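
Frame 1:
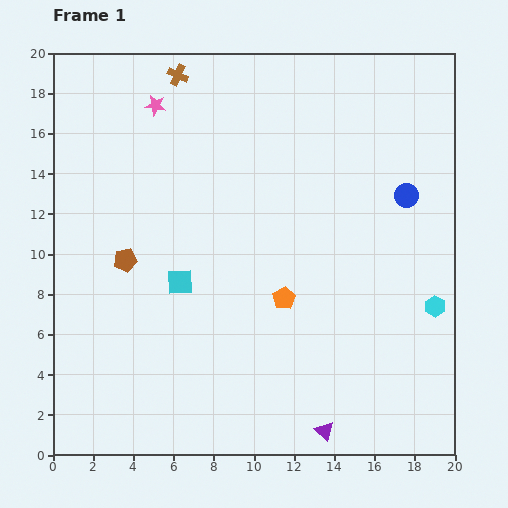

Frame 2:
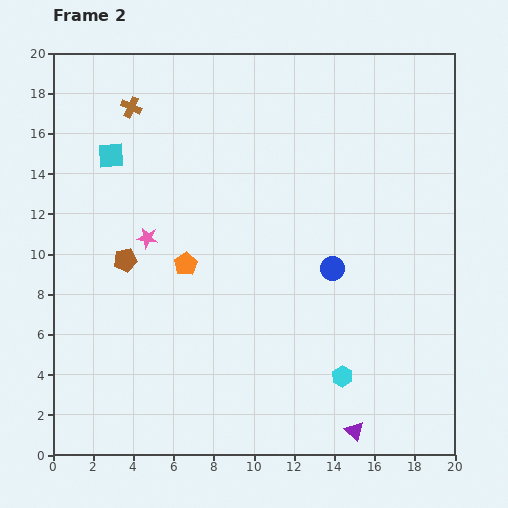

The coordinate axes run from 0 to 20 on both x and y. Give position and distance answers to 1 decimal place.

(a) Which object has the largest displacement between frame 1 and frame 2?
the cyan square

(moved 7.2; next 6.6)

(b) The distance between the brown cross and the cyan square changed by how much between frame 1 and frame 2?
-7.7

Distance in frame 1: 10.3. Distance in frame 2: 2.6.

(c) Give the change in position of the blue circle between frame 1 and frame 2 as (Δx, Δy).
(-3.7, -3.6)

The blue circle was at (17.6, 12.9) in frame 1 and (13.9, 9.3) in frame 2.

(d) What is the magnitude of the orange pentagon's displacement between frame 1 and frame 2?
5.2

The orange pentagon moved from (11.5, 7.8) to (6.6, 9.5), a distance of √(4.9² + 1.7²) ≈ 5.2.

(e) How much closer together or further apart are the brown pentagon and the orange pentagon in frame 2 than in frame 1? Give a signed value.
-5.1

Distance in frame 1: 8.1. Distance in frame 2: 3.0.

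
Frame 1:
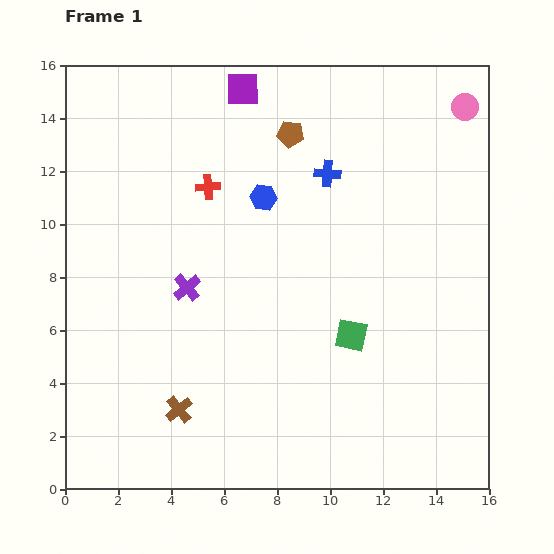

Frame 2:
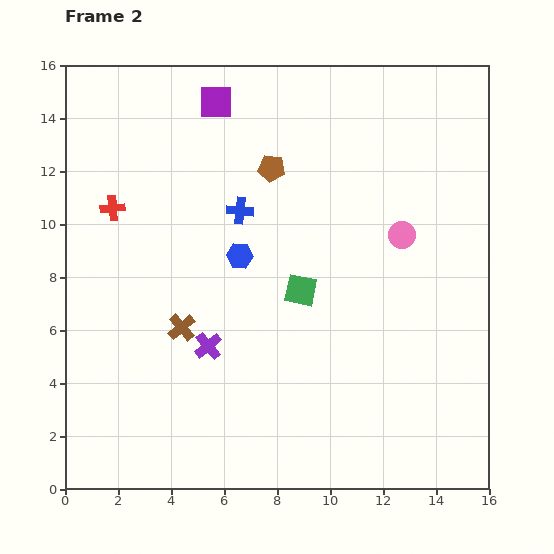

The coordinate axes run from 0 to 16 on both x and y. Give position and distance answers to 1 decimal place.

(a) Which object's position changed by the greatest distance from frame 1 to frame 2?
the pink circle

(moved 5.4; next 3.7)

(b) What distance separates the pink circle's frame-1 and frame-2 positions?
5.4

The pink circle moved from (15.1, 14.4) to (12.7, 9.6), a distance of √(2.4² + 4.8²) ≈ 5.4.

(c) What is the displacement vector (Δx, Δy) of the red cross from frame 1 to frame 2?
(-3.6, -0.8)

The red cross was at (5.4, 11.4) in frame 1 and (1.8, 10.6) in frame 2.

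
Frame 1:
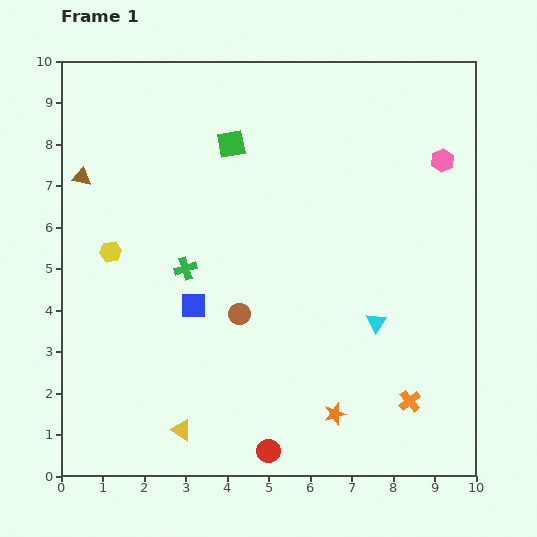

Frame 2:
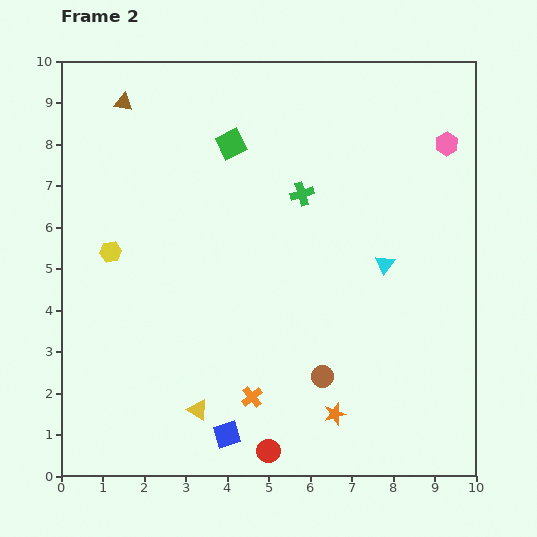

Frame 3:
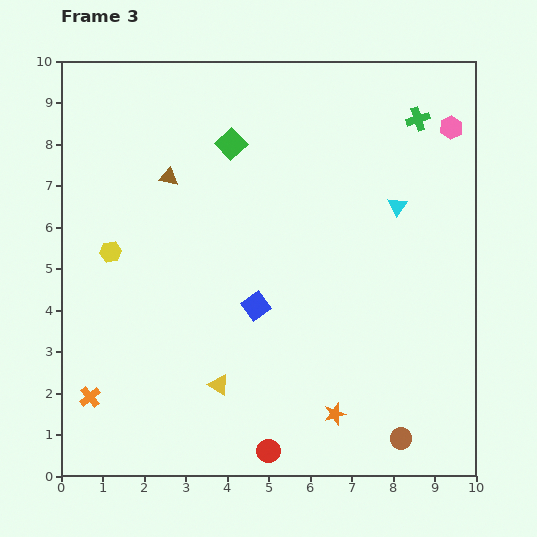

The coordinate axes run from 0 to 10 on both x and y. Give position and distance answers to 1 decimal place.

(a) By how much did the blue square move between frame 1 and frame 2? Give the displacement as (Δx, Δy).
(0.8, -3.1)

The blue square was at (3.2, 4.1) in frame 1 and (4.0, 1.0) in frame 2.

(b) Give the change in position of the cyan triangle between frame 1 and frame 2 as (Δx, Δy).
(0.2, 1.4)

The cyan triangle was at (7.6, 3.7) in frame 1 and (7.8, 5.1) in frame 2.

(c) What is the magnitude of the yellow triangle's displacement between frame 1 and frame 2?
0.6

The yellow triangle moved from (2.9, 1.1) to (3.3, 1.6), a distance of √(0.4² + 0.5²) ≈ 0.6.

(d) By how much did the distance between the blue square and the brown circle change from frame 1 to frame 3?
+3.6

Distance in frame 1: 1.1. Distance in frame 3: 4.7.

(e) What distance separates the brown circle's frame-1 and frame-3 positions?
4.9

The brown circle moved from (4.3, 3.9) to (8.2, 0.9), a distance of √(3.9² + 3.0²) ≈ 4.9.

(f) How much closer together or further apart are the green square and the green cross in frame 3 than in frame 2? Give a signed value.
+2.4

Distance in frame 2: 2.1. Distance in frame 3: 4.5.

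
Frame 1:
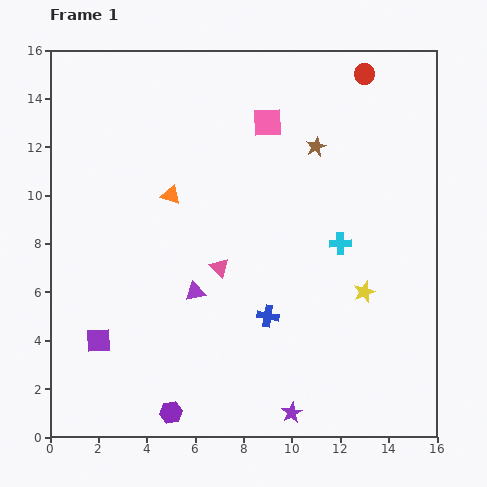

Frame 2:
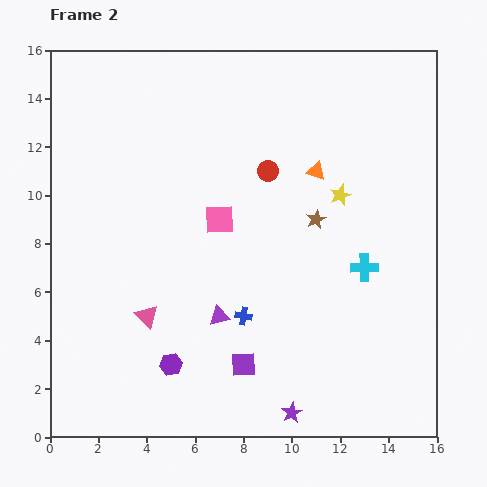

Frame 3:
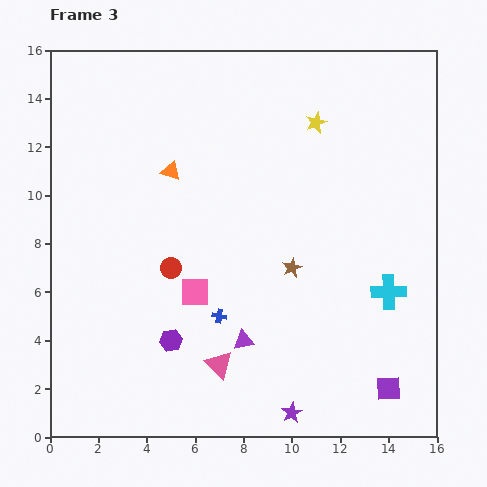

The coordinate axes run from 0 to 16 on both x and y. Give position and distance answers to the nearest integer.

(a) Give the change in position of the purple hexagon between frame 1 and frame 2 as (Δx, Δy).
(0, 2)

The purple hexagon was at (5, 1) in frame 1 and (5, 3) in frame 2.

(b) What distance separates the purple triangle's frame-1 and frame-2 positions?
1

The purple triangle moved from (6, 6) to (7, 5), a distance of √(1² + 1²) ≈ 1.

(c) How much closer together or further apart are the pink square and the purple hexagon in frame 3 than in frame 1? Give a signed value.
-11

Distance in frame 1: 13. Distance in frame 3: 2.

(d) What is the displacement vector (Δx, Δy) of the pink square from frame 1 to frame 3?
(-3, -7)

The pink square was at (9, 13) in frame 1 and (6, 6) in frame 3.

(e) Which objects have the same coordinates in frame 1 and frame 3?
the purple star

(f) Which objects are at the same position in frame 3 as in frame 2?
the purple star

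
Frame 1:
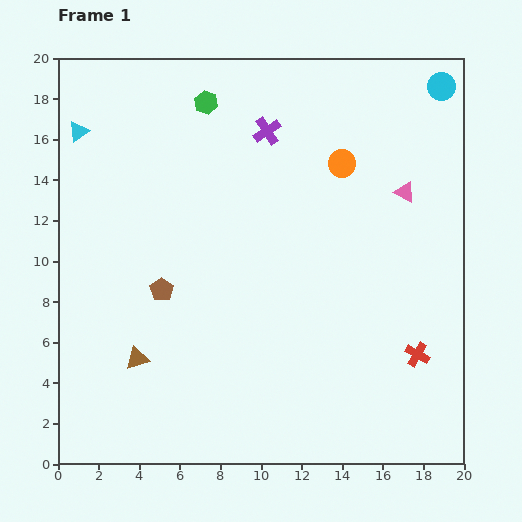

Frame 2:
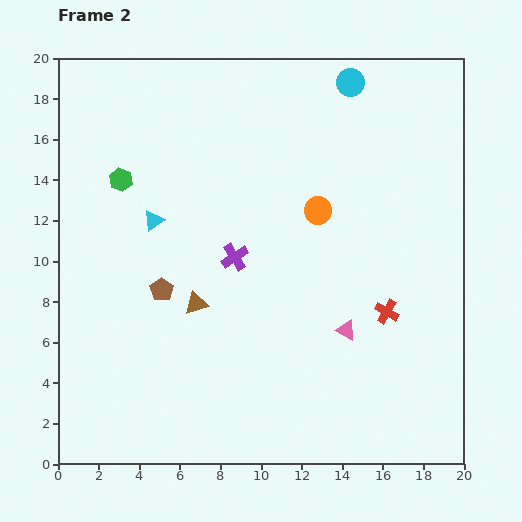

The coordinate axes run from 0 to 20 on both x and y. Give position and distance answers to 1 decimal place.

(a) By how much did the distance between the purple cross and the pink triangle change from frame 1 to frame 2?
-0.8

Distance in frame 1: 7.4. Distance in frame 2: 6.6.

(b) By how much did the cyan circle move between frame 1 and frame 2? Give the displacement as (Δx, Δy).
(-4.5, 0.2)

The cyan circle was at (18.9, 18.6) in frame 1 and (14.4, 18.8) in frame 2.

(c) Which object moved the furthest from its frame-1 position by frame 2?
the pink triangle

(moved 7.4; next 6.4)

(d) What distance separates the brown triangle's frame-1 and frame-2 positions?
4.0

The brown triangle moved from (3.9, 5.2) to (6.8, 7.9), a distance of √(2.9² + 2.7²) ≈ 4.0.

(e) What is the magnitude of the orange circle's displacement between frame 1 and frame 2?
2.6

The orange circle moved from (14.0, 14.8) to (12.8, 12.5), a distance of √(1.2² + 2.3²) ≈ 2.6.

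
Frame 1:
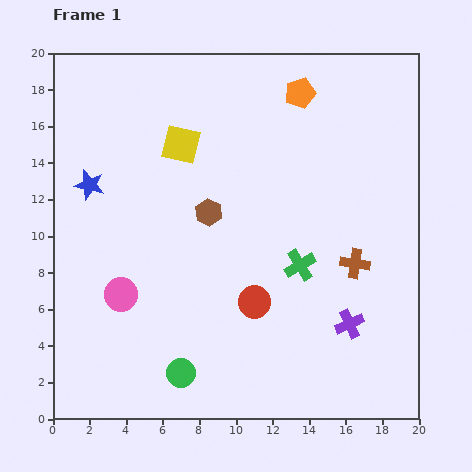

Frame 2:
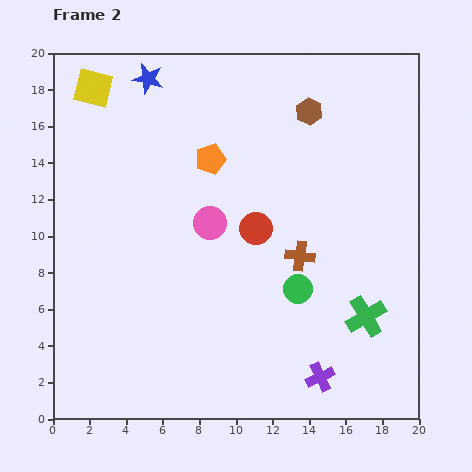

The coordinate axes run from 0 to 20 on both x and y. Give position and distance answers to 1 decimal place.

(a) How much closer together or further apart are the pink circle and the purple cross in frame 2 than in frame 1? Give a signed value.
-2.3

Distance in frame 1: 12.6. Distance in frame 2: 10.3.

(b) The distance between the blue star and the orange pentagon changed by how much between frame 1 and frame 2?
-6.9

Distance in frame 1: 12.5. Distance in frame 2: 5.6.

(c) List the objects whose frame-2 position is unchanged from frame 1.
none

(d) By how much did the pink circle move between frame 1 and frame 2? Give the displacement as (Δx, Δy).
(4.9, 3.9)

The pink circle was at (3.7, 6.8) in frame 1 and (8.6, 10.7) in frame 2.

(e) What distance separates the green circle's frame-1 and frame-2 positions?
7.9

The green circle moved from (7.0, 2.5) to (13.4, 7.1), a distance of √(6.4² + 4.6²) ≈ 7.9.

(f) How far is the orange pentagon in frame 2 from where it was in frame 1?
6.1

The orange pentagon moved from (13.5, 17.8) to (8.6, 14.2), a distance of √(4.9² + 3.6²) ≈ 6.1.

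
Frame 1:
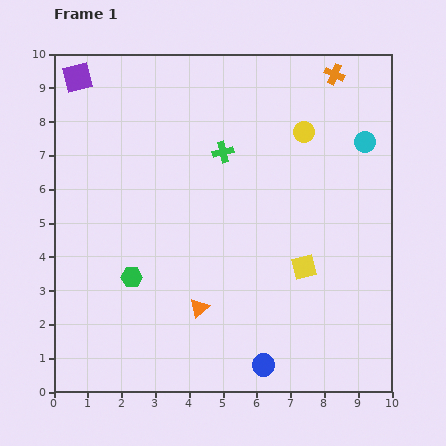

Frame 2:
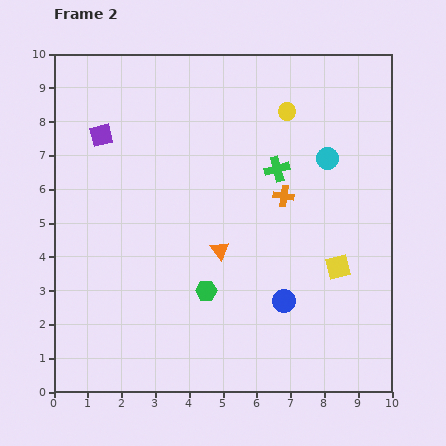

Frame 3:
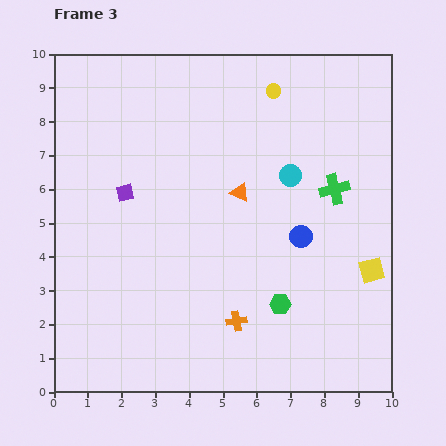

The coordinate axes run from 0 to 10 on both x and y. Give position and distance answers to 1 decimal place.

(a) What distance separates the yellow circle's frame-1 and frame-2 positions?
0.8

The yellow circle moved from (7.4, 7.7) to (6.9, 8.3), a distance of √(0.5² + 0.6²) ≈ 0.8.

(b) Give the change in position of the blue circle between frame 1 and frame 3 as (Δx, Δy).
(1.1, 3.8)

The blue circle was at (6.2, 0.8) in frame 1 and (7.3, 4.6) in frame 3.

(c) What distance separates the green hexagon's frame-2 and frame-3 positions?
2.2

The green hexagon moved from (4.5, 3.0) to (6.7, 2.6), a distance of √(2.2² + 0.4²) ≈ 2.2.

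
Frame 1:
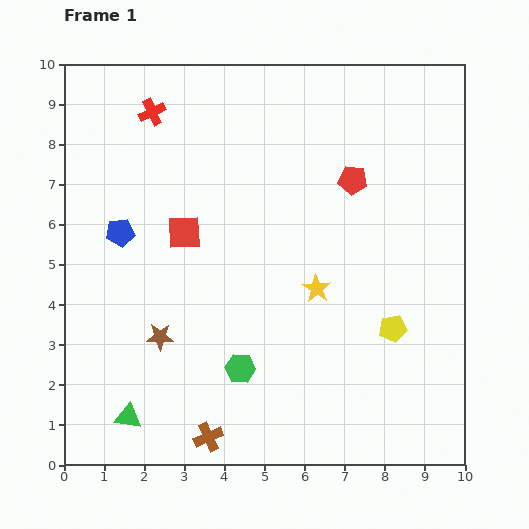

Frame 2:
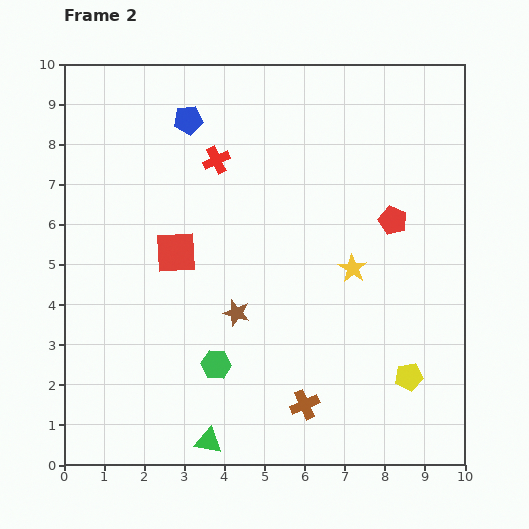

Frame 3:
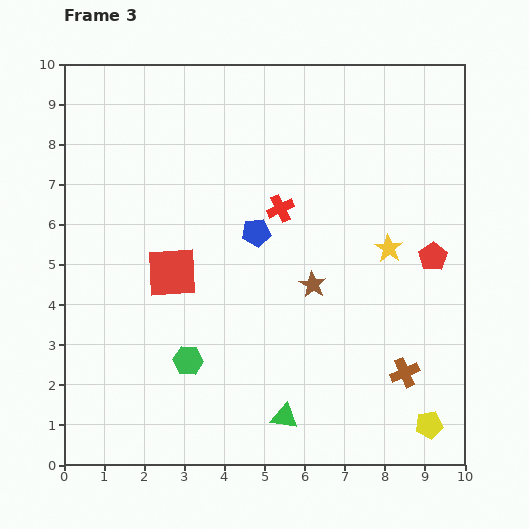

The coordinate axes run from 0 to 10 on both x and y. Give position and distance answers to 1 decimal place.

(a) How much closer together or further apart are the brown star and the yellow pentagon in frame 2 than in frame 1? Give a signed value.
-1.2

Distance in frame 1: 5.8. Distance in frame 2: 4.6.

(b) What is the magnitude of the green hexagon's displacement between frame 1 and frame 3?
1.3

The green hexagon moved from (4.4, 2.4) to (3.1, 2.6), a distance of √(1.3² + 0.2²) ≈ 1.3.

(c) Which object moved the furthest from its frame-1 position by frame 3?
the brown cross

(moved 5.2; next 4.0)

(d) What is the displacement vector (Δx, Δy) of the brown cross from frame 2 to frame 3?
(2.5, 0.8)

The brown cross was at (6.0, 1.5) in frame 2 and (8.5, 2.3) in frame 3.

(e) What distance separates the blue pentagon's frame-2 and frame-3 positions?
3.3

The blue pentagon moved from (3.1, 8.6) to (4.8, 5.8), a distance of √(1.7² + 2.8²) ≈ 3.3.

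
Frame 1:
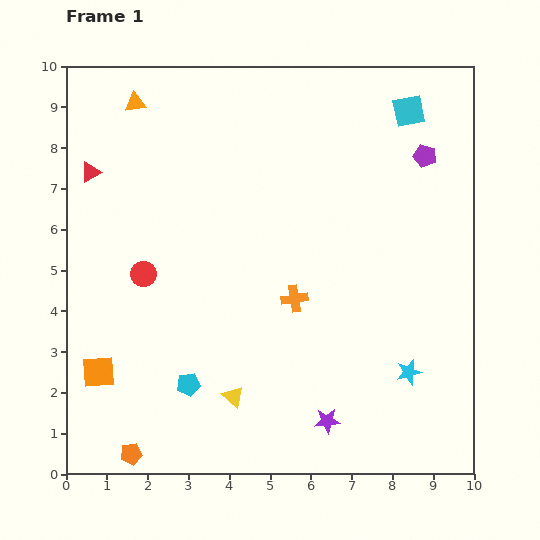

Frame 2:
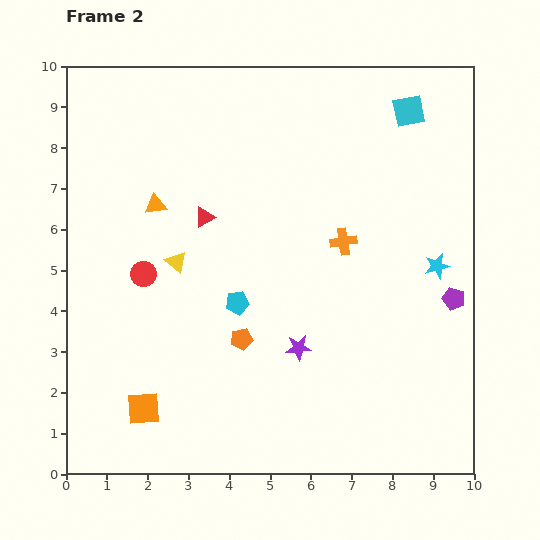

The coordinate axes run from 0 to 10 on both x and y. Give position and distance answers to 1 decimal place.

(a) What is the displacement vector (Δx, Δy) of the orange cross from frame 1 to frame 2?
(1.2, 1.4)

The orange cross was at (5.6, 4.3) in frame 1 and (6.8, 5.7) in frame 2.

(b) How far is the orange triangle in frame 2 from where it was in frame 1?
2.5

The orange triangle moved from (1.7, 9.1) to (2.2, 6.6), a distance of √(0.5² + 2.5²) ≈ 2.5.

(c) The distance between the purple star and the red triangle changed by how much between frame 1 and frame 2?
-4.5

Distance in frame 1: 8.4. Distance in frame 2: 3.9.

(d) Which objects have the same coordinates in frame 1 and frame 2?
the cyan square, the red circle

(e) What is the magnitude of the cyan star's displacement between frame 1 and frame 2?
2.7

The cyan star moved from (8.4, 2.5) to (9.1, 5.1), a distance of √(0.7² + 2.6²) ≈ 2.7.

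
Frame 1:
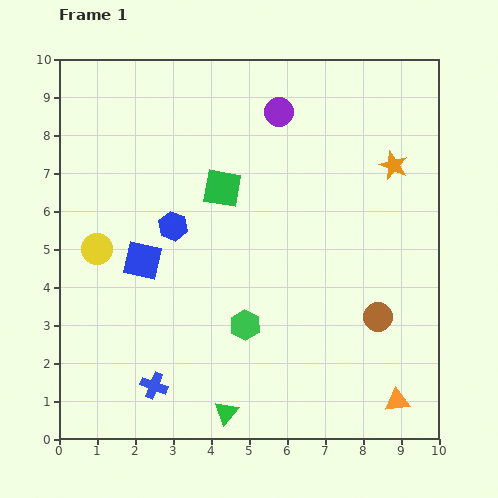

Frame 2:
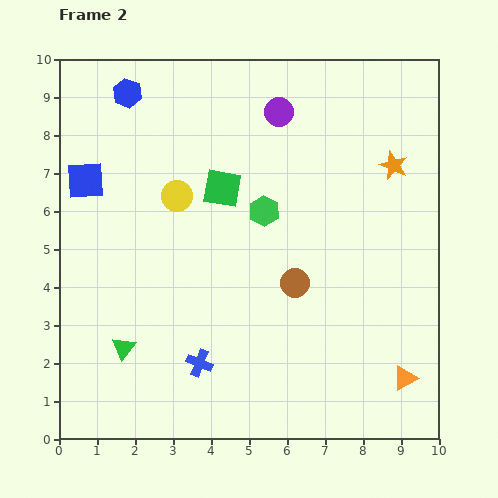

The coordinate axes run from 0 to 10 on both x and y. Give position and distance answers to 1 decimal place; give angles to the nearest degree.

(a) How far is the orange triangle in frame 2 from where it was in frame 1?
0.6

The orange triangle moved from (8.9, 1.0) to (9.1, 1.6), a distance of √(0.2² + 0.6²) ≈ 0.6.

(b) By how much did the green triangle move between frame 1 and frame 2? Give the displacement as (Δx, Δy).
(-2.7, 1.7)

The green triangle was at (4.4, 0.7) in frame 1 and (1.7, 2.4) in frame 2.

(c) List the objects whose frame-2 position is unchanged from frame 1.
the purple circle, the green square, the orange star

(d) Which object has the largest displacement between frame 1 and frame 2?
the blue hexagon

(moved 3.7; next 3.2)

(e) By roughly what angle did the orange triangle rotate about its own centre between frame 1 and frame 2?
21° counter-clockwise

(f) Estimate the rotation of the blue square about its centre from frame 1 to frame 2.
16° counter-clockwise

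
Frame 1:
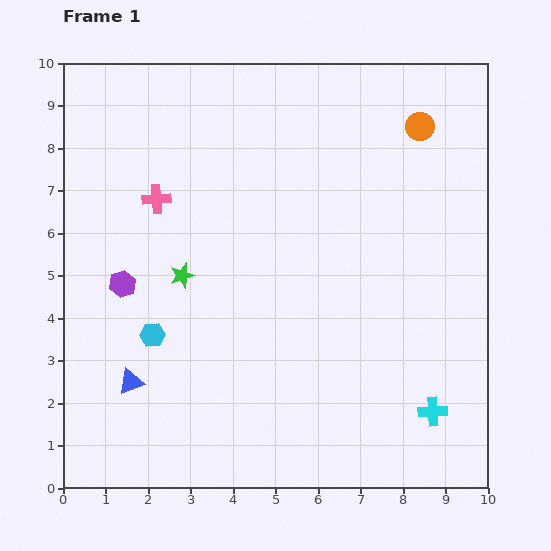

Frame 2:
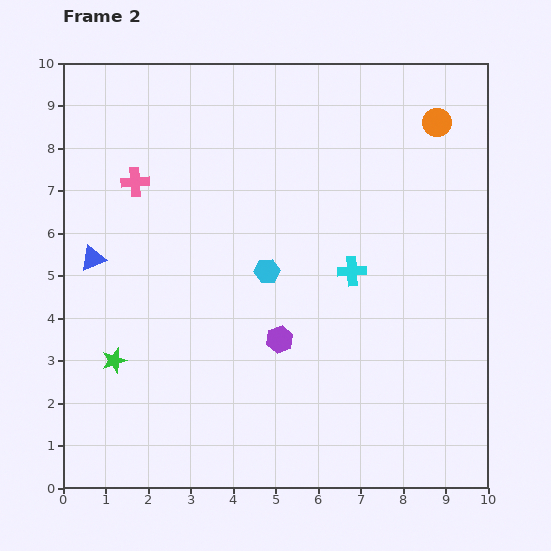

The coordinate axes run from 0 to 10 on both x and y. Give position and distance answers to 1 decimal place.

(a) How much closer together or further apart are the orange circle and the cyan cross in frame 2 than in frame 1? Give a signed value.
-2.7

Distance in frame 1: 6.7. Distance in frame 2: 4.0.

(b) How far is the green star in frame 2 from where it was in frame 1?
2.6

The green star moved from (2.8, 5.0) to (1.2, 3.0), a distance of √(1.6² + 2.0²) ≈ 2.6.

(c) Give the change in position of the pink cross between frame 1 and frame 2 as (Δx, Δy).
(-0.5, 0.4)

The pink cross was at (2.2, 6.8) in frame 1 and (1.7, 7.2) in frame 2.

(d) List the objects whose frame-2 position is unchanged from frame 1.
none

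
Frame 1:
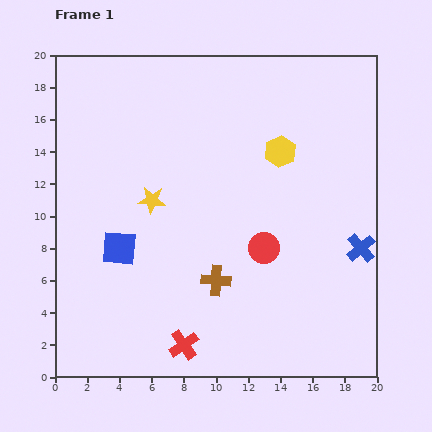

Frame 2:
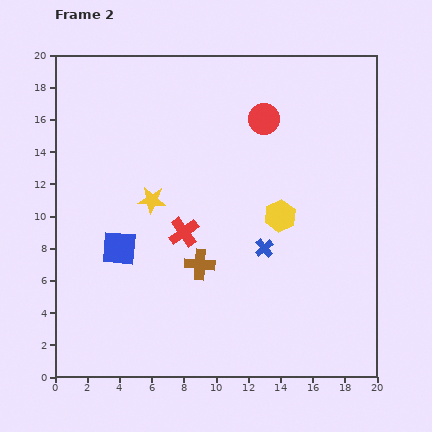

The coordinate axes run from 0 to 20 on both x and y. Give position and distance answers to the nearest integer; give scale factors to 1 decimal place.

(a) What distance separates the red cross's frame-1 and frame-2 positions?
7

The red cross moved from (8, 2) to (8, 9), a distance of √(0² + 7²) ≈ 7.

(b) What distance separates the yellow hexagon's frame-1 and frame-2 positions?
4

The yellow hexagon moved from (14, 14) to (14, 10), a distance of √(0² + 4²) ≈ 4.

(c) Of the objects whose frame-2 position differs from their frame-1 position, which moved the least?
the brown cross

(moved 1)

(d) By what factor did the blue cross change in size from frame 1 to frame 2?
0.6×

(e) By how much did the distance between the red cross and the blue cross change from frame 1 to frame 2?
-8

Distance in frame 1: 13. Distance in frame 2: 5.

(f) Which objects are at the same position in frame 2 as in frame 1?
the yellow star, the blue square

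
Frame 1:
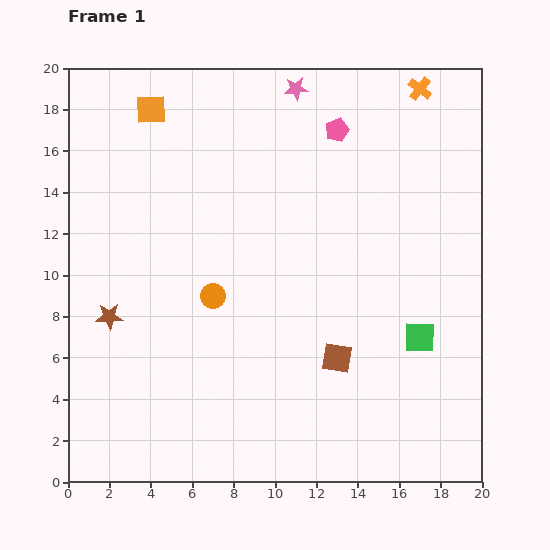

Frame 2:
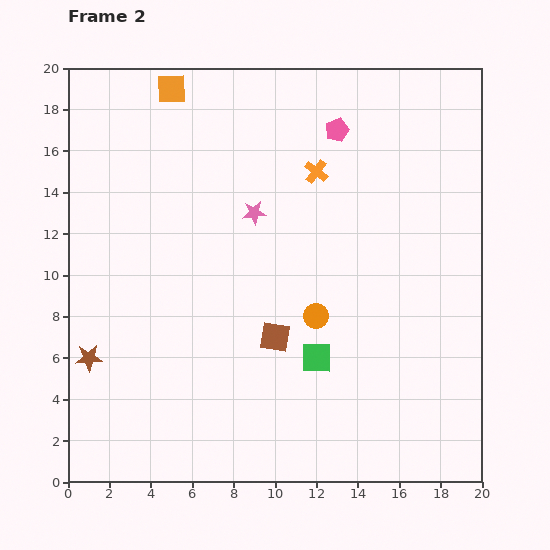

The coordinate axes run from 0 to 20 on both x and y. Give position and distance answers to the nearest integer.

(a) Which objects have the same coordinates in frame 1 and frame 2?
the pink pentagon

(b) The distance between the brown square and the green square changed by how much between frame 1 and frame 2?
-2

Distance in frame 1: 4. Distance in frame 2: 2.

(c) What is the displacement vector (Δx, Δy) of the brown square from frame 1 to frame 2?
(-3, 1)

The brown square was at (13, 6) in frame 1 and (10, 7) in frame 2.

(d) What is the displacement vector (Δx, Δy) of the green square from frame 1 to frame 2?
(-5, -1)

The green square was at (17, 7) in frame 1 and (12, 6) in frame 2.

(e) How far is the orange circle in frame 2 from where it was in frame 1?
5

The orange circle moved from (7, 9) to (12, 8), a distance of √(5² + 1²) ≈ 5.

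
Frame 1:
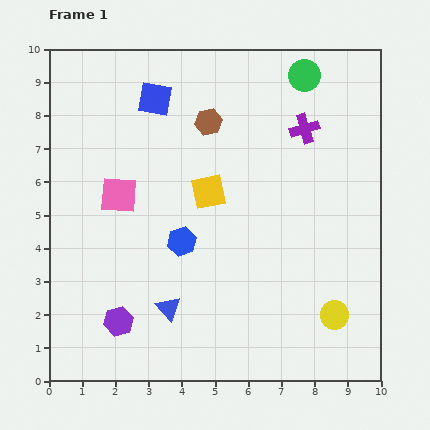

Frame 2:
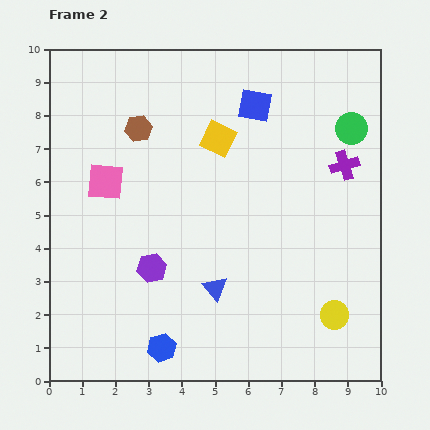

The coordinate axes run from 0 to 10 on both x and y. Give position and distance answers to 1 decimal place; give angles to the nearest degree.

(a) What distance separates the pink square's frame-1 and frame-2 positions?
0.6

The pink square moved from (2.1, 5.6) to (1.7, 6.0), a distance of √(0.4² + 0.4²) ≈ 0.6.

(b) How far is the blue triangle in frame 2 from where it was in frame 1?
1.5

The blue triangle moved from (3.6, 2.2) to (5.0, 2.8), a distance of √(1.4² + 0.6²) ≈ 1.5.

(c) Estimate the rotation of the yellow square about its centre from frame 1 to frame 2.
38° clockwise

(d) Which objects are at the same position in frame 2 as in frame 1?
the yellow circle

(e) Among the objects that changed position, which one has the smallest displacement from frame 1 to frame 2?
the pink square

(moved 0.6)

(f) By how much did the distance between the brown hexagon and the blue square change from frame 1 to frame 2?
+1.9

Distance in frame 1: 1.7. Distance in frame 2: 3.6.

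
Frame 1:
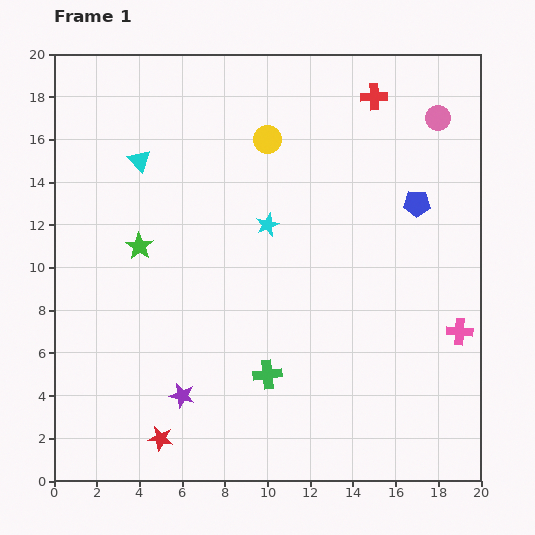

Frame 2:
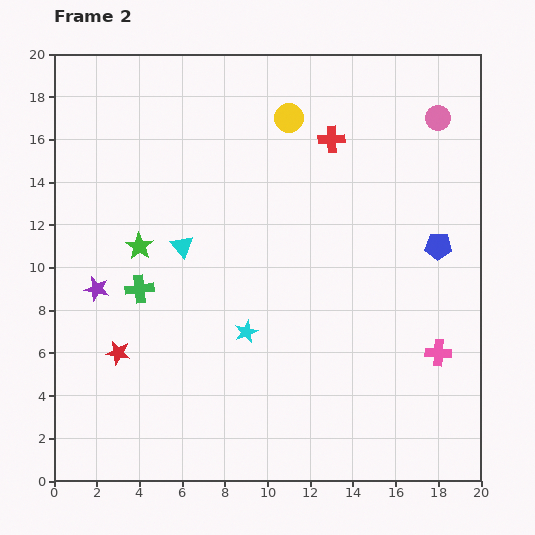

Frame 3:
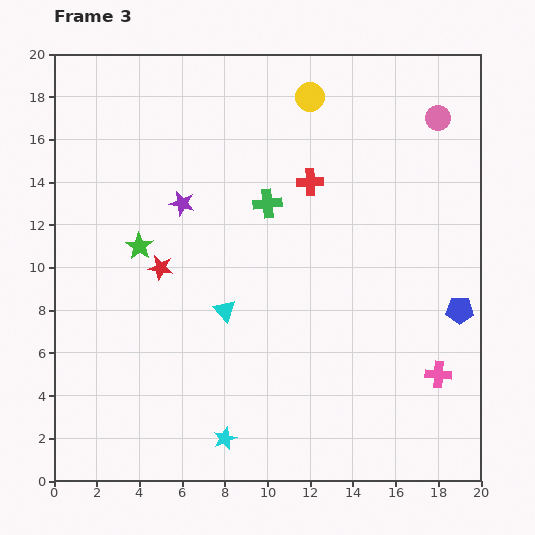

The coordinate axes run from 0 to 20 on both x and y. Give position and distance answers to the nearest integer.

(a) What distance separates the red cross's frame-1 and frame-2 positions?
3

The red cross moved from (15, 18) to (13, 16), a distance of √(2² + 2²) ≈ 3.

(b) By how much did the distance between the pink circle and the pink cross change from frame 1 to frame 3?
+2

Distance in frame 1: 10. Distance in frame 3: 12.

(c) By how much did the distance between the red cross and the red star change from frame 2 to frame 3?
-6

Distance in frame 2: 14. Distance in frame 3: 8.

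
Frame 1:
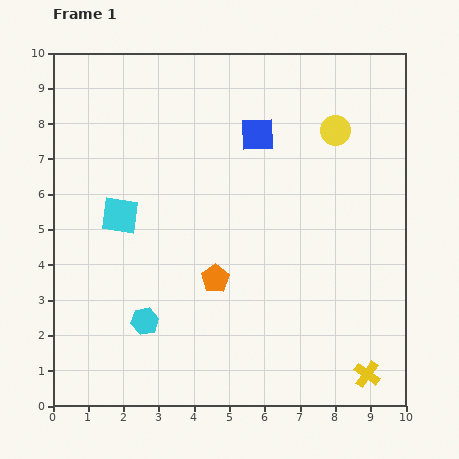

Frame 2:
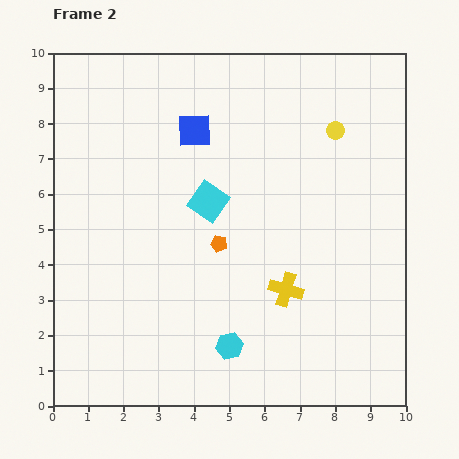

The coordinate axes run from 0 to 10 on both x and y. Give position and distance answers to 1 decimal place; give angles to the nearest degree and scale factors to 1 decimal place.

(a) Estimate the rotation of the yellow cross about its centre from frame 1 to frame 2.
19° counter-clockwise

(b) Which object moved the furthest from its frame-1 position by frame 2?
the yellow cross

(moved 3.3; next 2.5)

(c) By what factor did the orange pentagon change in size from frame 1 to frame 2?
0.6×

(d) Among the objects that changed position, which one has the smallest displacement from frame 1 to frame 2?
the orange pentagon

(moved 1.0)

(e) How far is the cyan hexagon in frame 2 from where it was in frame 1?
2.5

The cyan hexagon moved from (2.6, 2.4) to (5.0, 1.7), a distance of √(2.4² + 0.7²) ≈ 2.5.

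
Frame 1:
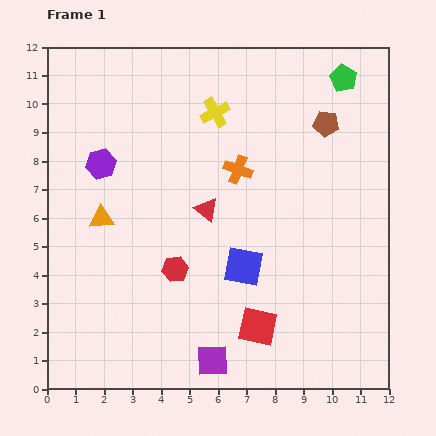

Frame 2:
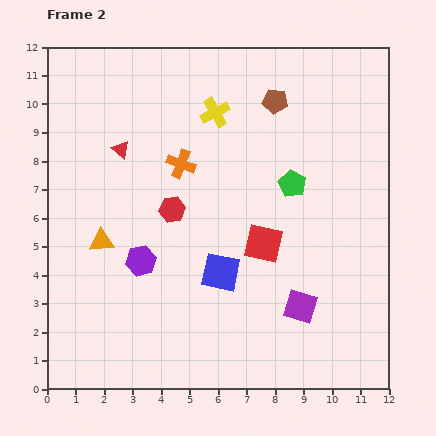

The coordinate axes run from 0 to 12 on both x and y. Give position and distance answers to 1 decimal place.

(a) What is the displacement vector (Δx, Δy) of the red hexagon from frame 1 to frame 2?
(-0.1, 2.1)

The red hexagon was at (4.5, 4.2) in frame 1 and (4.4, 6.3) in frame 2.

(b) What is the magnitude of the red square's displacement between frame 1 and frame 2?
2.9

The red square moved from (7.4, 2.2) to (7.6, 5.1), a distance of √(0.2² + 2.9²) ≈ 2.9.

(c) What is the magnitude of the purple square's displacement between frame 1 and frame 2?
3.6

The purple square moved from (5.8, 1.0) to (8.9, 2.9), a distance of √(3.1² + 1.9²) ≈ 3.6.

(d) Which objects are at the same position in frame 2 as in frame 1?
the yellow cross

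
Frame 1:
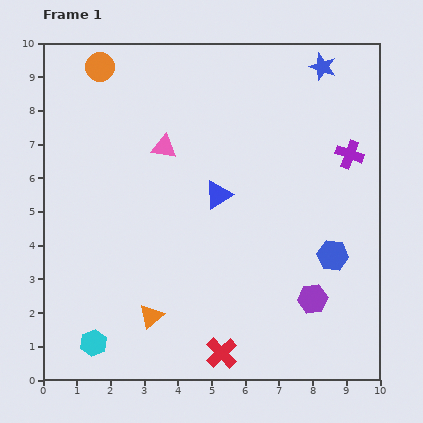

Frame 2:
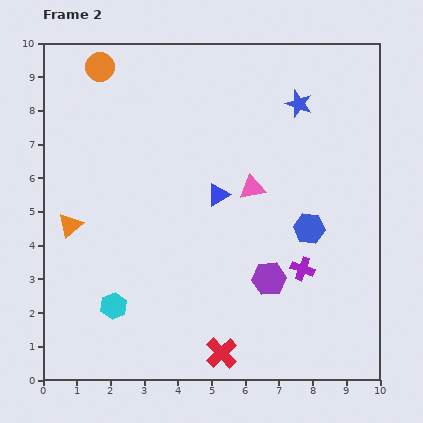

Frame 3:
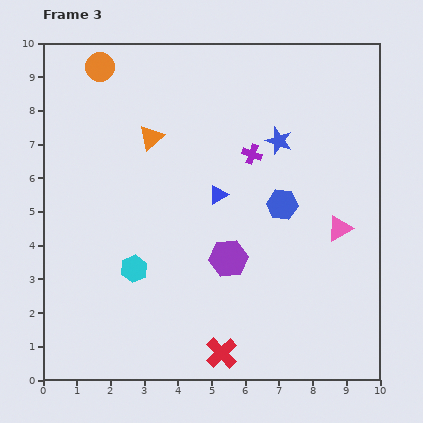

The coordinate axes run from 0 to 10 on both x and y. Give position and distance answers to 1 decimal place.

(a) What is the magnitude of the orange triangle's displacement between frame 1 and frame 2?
3.6

The orange triangle moved from (3.2, 1.9) to (0.8, 4.6), a distance of √(2.4² + 2.7²) ≈ 3.6.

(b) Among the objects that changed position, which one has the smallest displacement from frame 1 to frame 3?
the blue hexagon

(moved 2.1)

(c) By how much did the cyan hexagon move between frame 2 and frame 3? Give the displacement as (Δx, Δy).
(0.6, 1.1)

The cyan hexagon was at (2.1, 2.2) in frame 2 and (2.7, 3.3) in frame 3.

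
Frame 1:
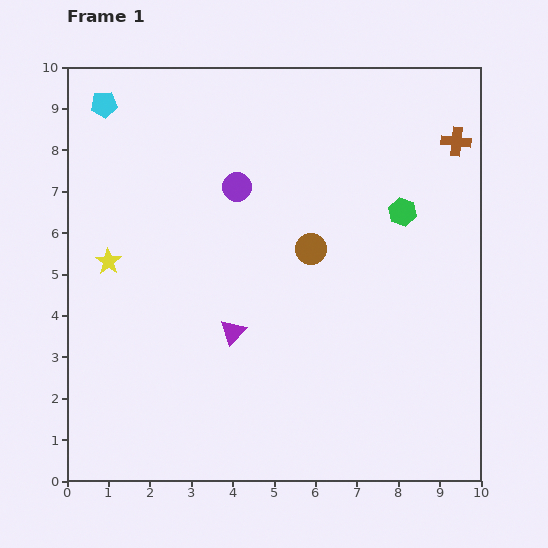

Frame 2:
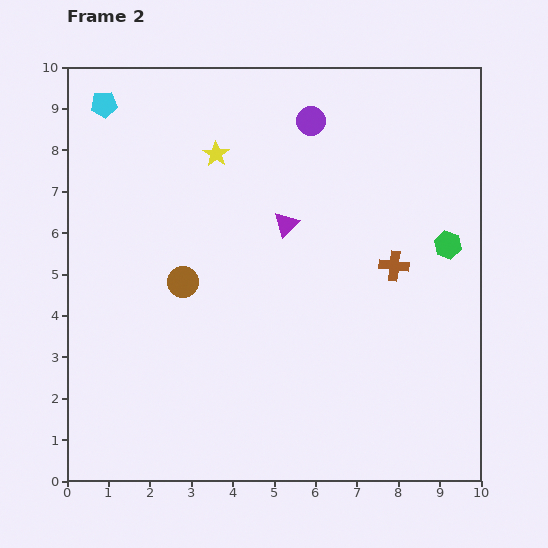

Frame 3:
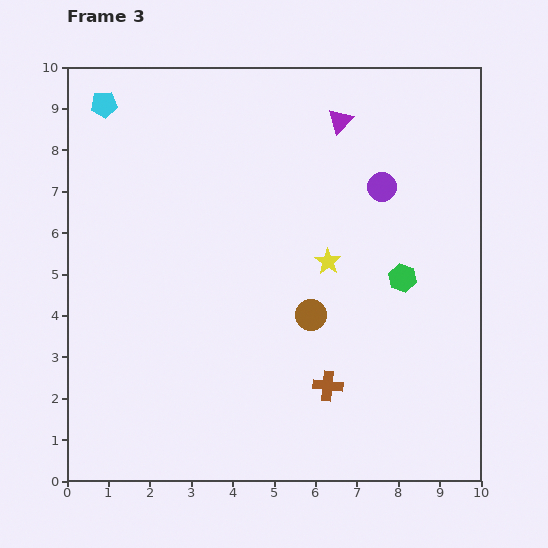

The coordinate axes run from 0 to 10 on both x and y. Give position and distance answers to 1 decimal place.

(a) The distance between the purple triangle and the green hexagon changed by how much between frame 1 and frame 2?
-1.1

Distance in frame 1: 5.0. Distance in frame 2: 3.9.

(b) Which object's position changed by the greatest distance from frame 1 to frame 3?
the brown cross

(moved 6.7; next 5.7)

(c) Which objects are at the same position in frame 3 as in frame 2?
the cyan pentagon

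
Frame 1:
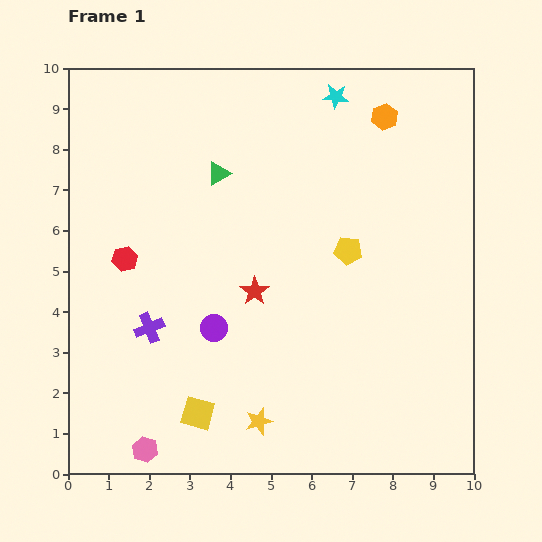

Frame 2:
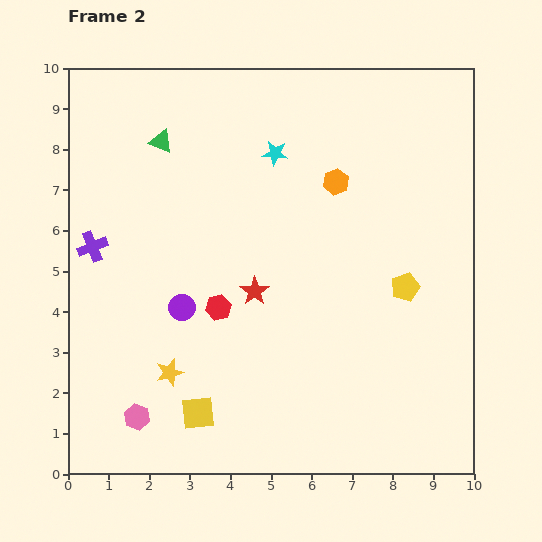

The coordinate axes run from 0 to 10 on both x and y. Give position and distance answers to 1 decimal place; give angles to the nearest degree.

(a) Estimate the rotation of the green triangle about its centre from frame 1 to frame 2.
53° clockwise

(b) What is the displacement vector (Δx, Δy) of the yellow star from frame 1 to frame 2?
(-2.2, 1.2)

The yellow star was at (4.7, 1.3) in frame 1 and (2.5, 2.5) in frame 2.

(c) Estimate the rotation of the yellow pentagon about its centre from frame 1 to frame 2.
27° counter-clockwise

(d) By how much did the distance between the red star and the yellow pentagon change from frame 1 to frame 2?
+1.2

Distance in frame 1: 2.5. Distance in frame 2: 3.7.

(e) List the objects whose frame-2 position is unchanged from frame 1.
the red star, the yellow square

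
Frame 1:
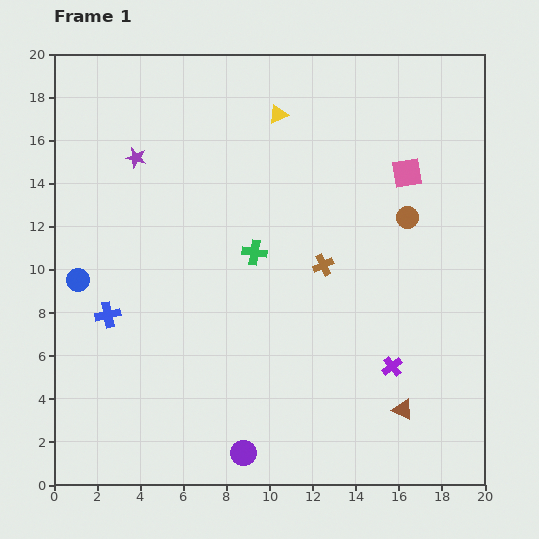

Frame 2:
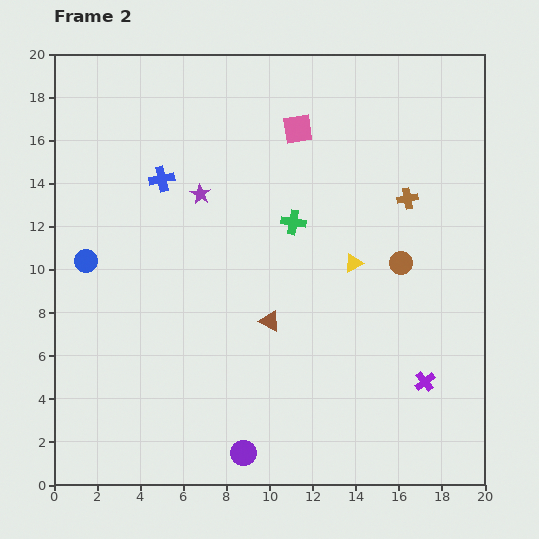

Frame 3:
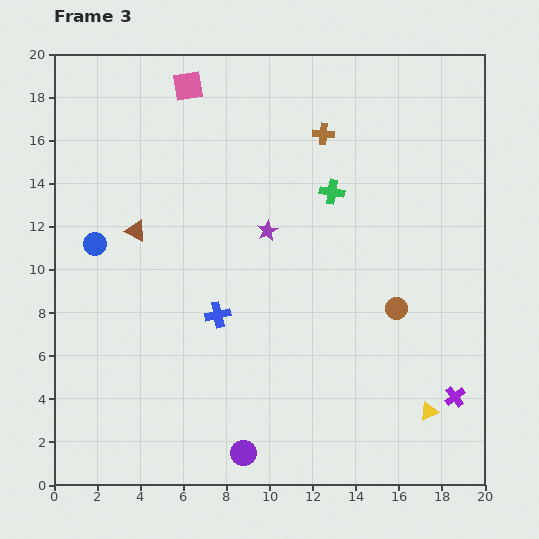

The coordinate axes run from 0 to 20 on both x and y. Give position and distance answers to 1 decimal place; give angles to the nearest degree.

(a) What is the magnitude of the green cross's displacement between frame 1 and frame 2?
2.3

The green cross moved from (9.3, 10.8) to (11.1, 12.2), a distance of √(1.8² + 1.4²) ≈ 2.3.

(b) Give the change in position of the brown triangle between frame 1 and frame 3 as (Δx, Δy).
(-12.4, 8.3)

The brown triangle was at (16.2, 3.5) in frame 1 and (3.8, 11.8) in frame 3.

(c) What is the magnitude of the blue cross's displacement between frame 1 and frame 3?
5.1

The blue cross moved from (2.5, 7.9) to (7.6, 7.9), a distance of √(5.1² + 0.0²) ≈ 5.1.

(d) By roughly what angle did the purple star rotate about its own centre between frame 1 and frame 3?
30° clockwise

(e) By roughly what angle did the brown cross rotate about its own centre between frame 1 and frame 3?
30° clockwise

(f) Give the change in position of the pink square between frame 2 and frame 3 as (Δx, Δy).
(-5.1, 2.0)

The pink square was at (11.3, 16.5) in frame 2 and (6.2, 18.5) in frame 3.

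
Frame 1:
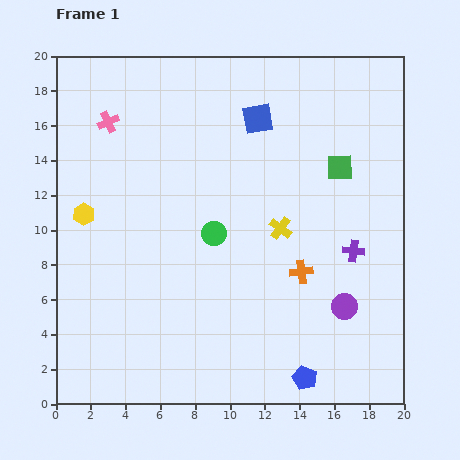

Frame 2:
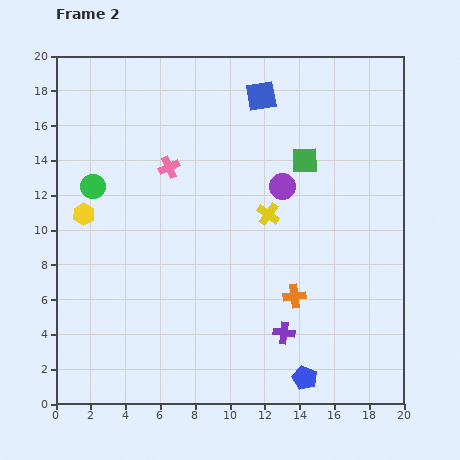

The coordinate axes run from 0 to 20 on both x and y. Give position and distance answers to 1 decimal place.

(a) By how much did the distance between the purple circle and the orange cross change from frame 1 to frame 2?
+3.1

Distance in frame 1: 3.2. Distance in frame 2: 6.3.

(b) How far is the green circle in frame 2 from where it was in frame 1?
7.5

The green circle moved from (9.1, 9.8) to (2.1, 12.5), a distance of √(7.0² + 2.7²) ≈ 7.5.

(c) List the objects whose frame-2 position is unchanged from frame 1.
the blue pentagon, the yellow hexagon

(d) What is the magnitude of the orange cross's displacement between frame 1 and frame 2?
1.5

The orange cross moved from (14.1, 7.6) to (13.7, 6.2), a distance of √(0.4² + 1.4²) ≈ 1.5.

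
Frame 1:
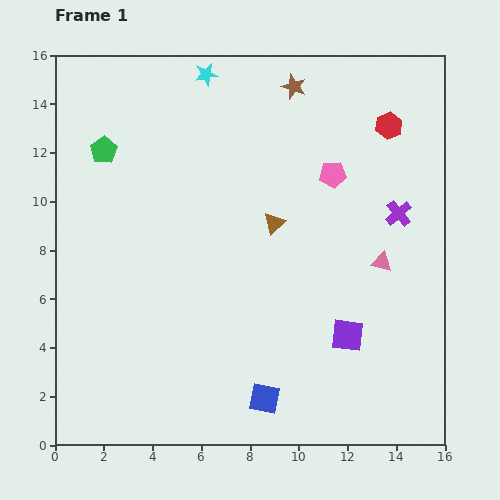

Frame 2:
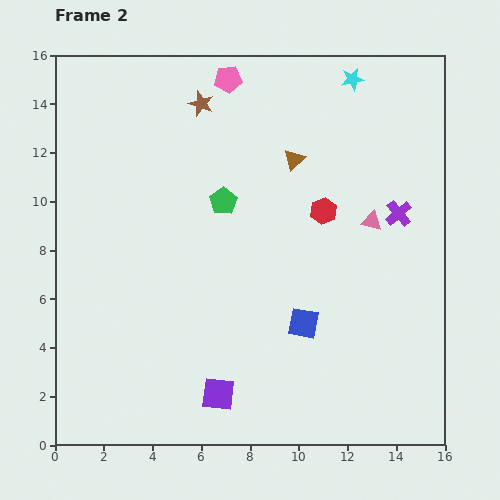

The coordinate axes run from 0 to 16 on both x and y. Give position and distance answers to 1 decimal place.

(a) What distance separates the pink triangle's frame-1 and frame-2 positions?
1.7

The pink triangle moved from (13.4, 7.5) to (13.0, 9.2), a distance of √(0.4² + 1.7²) ≈ 1.7.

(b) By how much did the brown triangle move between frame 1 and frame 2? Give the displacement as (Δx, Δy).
(0.8, 2.6)

The brown triangle was at (9.0, 9.1) in frame 1 and (9.8, 11.7) in frame 2.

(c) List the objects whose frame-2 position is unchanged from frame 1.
the purple cross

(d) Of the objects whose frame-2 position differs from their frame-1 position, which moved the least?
the pink triangle

(moved 1.7)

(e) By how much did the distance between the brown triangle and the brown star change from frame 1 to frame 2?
-1.3

Distance in frame 1: 5.7. Distance in frame 2: 4.4.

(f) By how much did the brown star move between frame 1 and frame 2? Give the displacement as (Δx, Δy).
(-3.8, -0.7)

The brown star was at (9.8, 14.7) in frame 1 and (6.0, 14.0) in frame 2.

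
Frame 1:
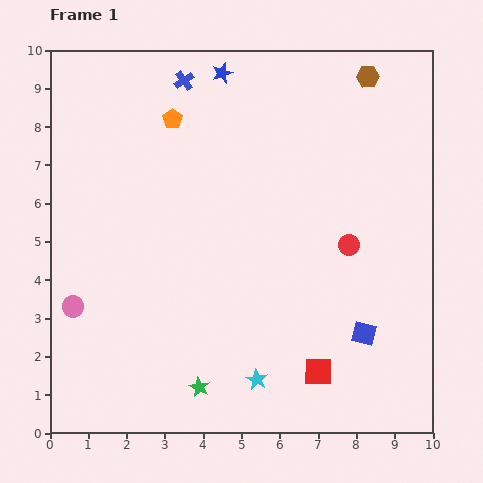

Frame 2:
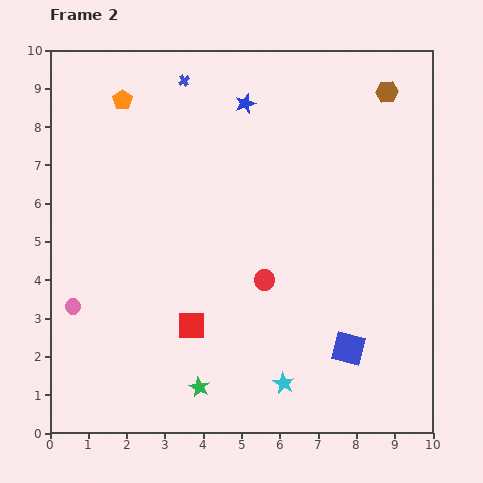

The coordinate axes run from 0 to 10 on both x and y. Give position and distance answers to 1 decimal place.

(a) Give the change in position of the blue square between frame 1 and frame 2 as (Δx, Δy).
(-0.4, -0.4)

The blue square was at (8.2, 2.6) in frame 1 and (7.8, 2.2) in frame 2.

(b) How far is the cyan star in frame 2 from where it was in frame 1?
0.7

The cyan star moved from (5.4, 1.4) to (6.1, 1.3), a distance of √(0.7² + 0.1²) ≈ 0.7.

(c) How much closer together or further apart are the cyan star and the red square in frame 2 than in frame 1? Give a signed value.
+1.2

Distance in frame 1: 1.6. Distance in frame 2: 2.8.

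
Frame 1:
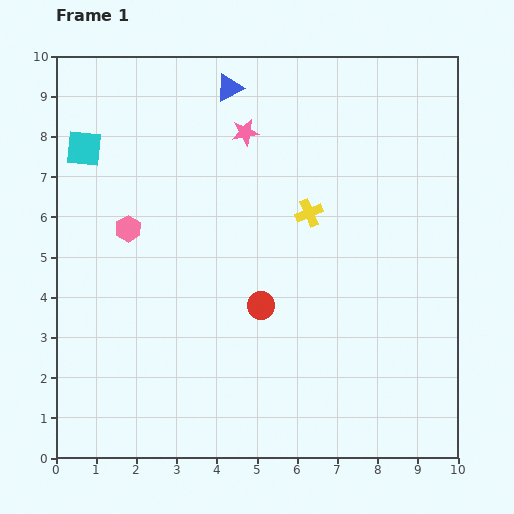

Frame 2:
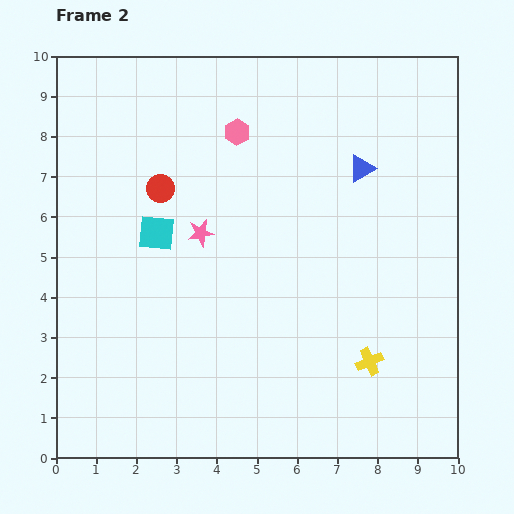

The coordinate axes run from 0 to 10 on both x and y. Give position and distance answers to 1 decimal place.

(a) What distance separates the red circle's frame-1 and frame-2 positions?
3.8

The red circle moved from (5.1, 3.8) to (2.6, 6.7), a distance of √(2.5² + 2.9²) ≈ 3.8.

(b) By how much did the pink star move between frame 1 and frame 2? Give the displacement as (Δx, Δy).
(-1.1, -2.5)

The pink star was at (4.7, 8.1) in frame 1 and (3.6, 5.6) in frame 2.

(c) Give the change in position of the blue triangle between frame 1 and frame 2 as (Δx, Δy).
(3.3, -2.0)

The blue triangle was at (4.3, 9.2) in frame 1 and (7.6, 7.2) in frame 2.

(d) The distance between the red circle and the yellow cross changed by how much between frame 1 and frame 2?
+4.1

Distance in frame 1: 2.6. Distance in frame 2: 6.7.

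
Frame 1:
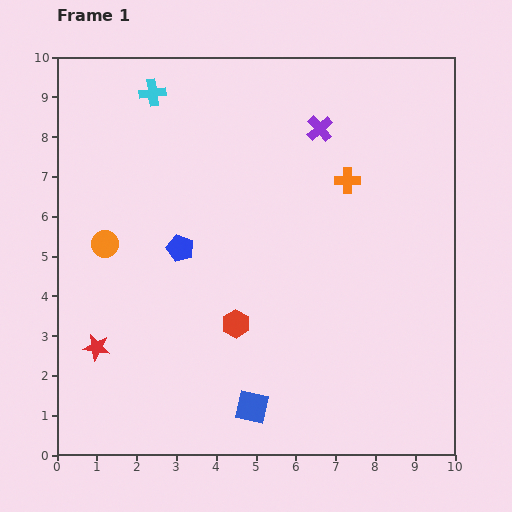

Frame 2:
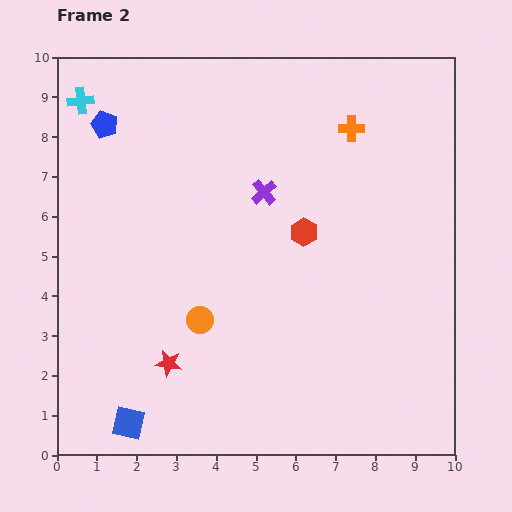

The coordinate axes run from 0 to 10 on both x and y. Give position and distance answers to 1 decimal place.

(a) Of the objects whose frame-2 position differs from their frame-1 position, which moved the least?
the orange cross

(moved 1.3)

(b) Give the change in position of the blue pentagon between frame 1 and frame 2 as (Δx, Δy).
(-1.9, 3.1)

The blue pentagon was at (3.1, 5.2) in frame 1 and (1.2, 8.3) in frame 2.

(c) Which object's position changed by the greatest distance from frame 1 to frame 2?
the blue pentagon

(moved 3.6; next 3.1)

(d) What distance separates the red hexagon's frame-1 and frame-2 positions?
2.9

The red hexagon moved from (4.5, 3.3) to (6.2, 5.6), a distance of √(1.7² + 2.3²) ≈ 2.9.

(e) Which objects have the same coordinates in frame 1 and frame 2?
none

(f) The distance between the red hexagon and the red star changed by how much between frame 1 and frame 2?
+1.1

Distance in frame 1: 3.6. Distance in frame 2: 4.7.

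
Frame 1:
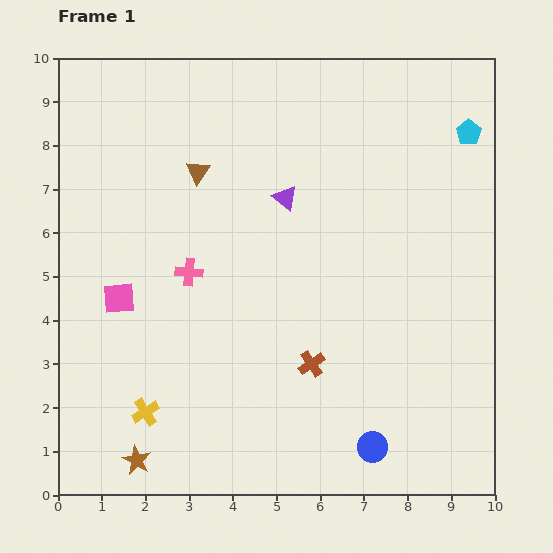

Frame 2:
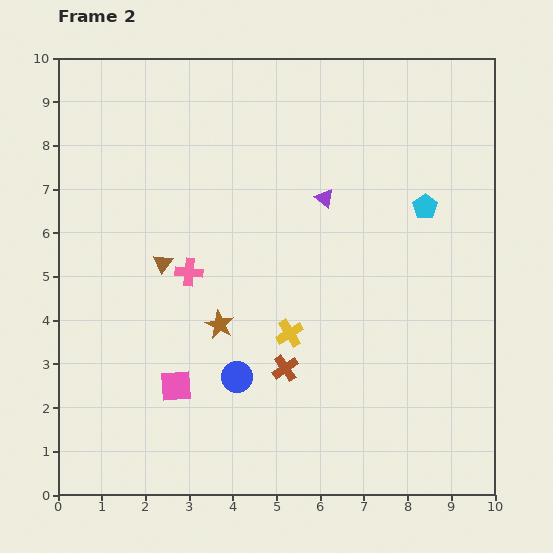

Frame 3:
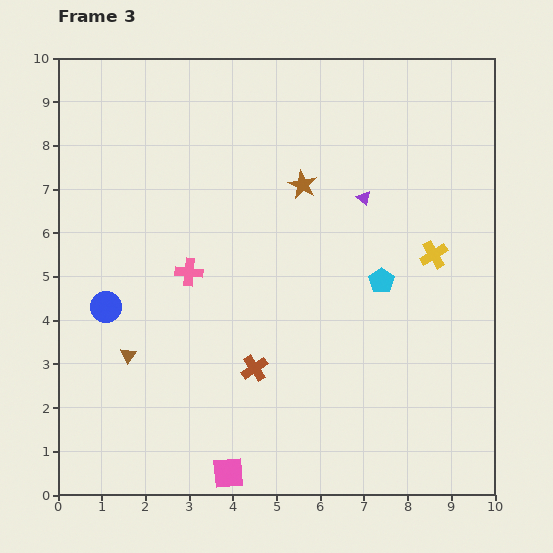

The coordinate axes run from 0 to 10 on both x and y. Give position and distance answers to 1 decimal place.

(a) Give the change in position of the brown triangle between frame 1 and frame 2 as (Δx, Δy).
(-0.8, -2.1)

The brown triangle was at (3.2, 7.4) in frame 1 and (2.4, 5.3) in frame 2.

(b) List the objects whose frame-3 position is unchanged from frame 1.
the pink cross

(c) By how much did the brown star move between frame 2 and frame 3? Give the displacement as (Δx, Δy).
(1.9, 3.2)

The brown star was at (3.7, 3.9) in frame 2 and (5.6, 7.1) in frame 3.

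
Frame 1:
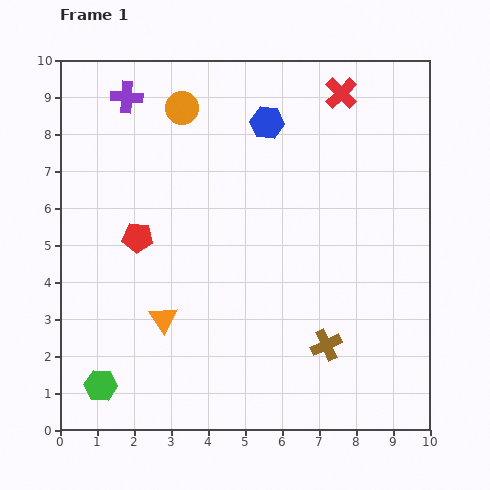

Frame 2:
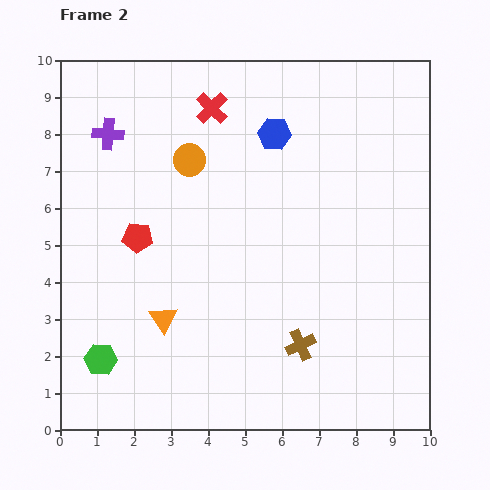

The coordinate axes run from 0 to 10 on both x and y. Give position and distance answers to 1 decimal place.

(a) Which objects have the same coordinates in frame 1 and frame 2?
the orange triangle, the red pentagon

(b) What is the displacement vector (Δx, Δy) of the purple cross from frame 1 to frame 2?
(-0.5, -1.0)

The purple cross was at (1.8, 9.0) in frame 1 and (1.3, 8.0) in frame 2.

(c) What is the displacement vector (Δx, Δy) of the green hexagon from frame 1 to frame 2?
(0.0, 0.7)

The green hexagon was at (1.1, 1.2) in frame 1 and (1.1, 1.9) in frame 2.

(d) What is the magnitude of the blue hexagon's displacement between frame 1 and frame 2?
0.4

The blue hexagon moved from (5.6, 8.3) to (5.8, 8.0), a distance of √(0.2² + 0.3²) ≈ 0.4.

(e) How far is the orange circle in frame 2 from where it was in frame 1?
1.4

The orange circle moved from (3.3, 8.7) to (3.5, 7.3), a distance of √(0.2² + 1.4²) ≈ 1.4.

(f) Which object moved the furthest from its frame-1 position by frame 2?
the red cross

(moved 3.5; next 1.4)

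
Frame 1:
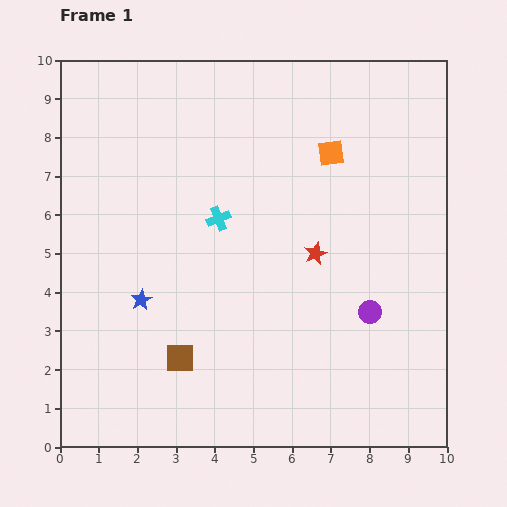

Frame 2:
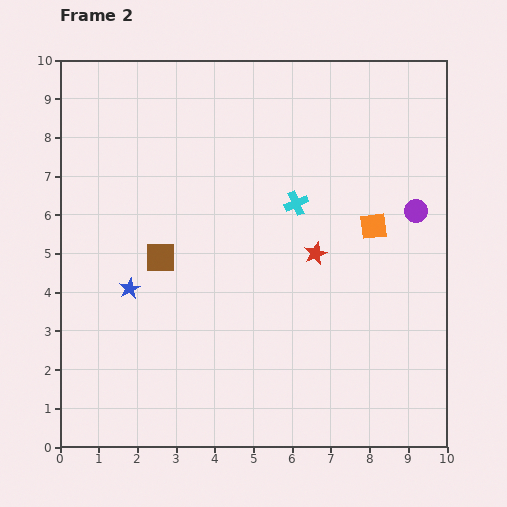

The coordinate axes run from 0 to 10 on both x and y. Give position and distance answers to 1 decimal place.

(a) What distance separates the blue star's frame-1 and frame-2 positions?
0.4

The blue star moved from (2.1, 3.8) to (1.8, 4.1), a distance of √(0.3² + 0.3²) ≈ 0.4.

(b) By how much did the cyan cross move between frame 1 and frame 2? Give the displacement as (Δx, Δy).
(2.0, 0.4)

The cyan cross was at (4.1, 5.9) in frame 1 and (6.1, 6.3) in frame 2.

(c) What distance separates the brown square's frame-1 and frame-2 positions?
2.6

The brown square moved from (3.1, 2.3) to (2.6, 4.9), a distance of √(0.5² + 2.6²) ≈ 2.6.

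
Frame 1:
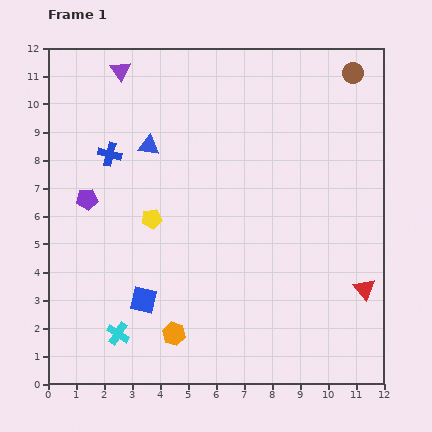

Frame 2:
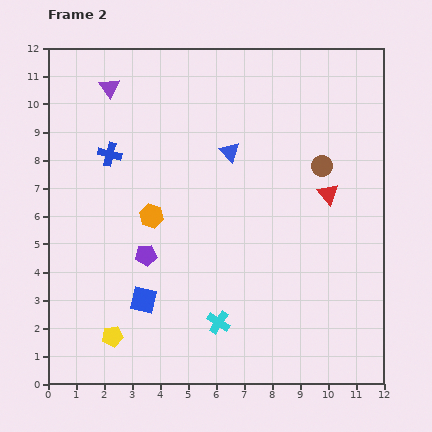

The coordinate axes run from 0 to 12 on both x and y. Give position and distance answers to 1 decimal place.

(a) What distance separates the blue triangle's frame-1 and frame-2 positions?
2.9

The blue triangle moved from (3.6, 8.5) to (6.5, 8.3), a distance of √(2.9² + 0.2²) ≈ 2.9.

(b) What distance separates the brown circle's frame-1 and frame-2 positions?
3.5

The brown circle moved from (10.9, 11.1) to (9.8, 7.8), a distance of √(1.1² + 3.3²) ≈ 3.5.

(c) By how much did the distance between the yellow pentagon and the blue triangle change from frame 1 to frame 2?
+5.2

Distance in frame 1: 2.6. Distance in frame 2: 7.8.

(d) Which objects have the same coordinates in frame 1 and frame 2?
the blue square, the blue cross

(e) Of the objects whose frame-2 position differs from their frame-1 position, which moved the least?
the purple triangle

(moved 0.7)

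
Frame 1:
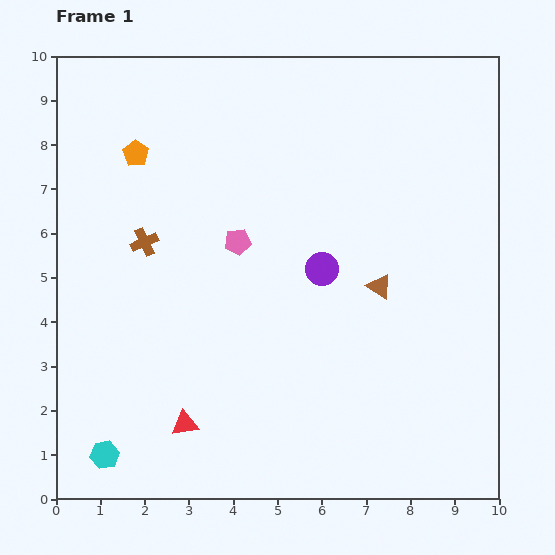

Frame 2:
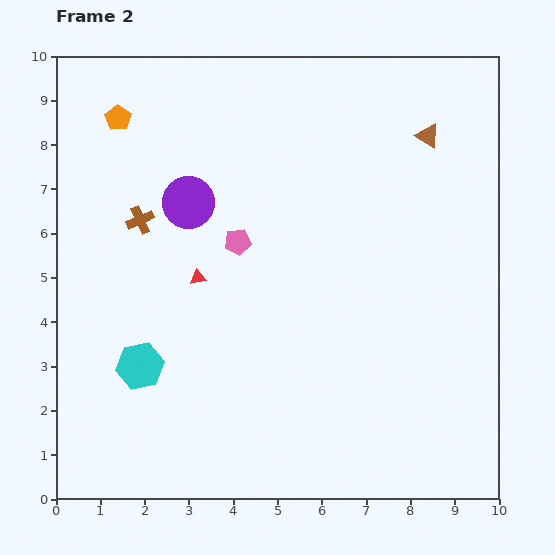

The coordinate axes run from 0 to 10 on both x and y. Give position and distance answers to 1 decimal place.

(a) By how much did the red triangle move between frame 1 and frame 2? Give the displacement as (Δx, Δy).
(0.3, 3.3)

The red triangle was at (2.9, 1.7) in frame 1 and (3.2, 5.0) in frame 2.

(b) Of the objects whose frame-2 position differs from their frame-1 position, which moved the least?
the brown cross

(moved 0.5)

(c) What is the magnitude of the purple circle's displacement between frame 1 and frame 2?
3.4

The purple circle moved from (6.0, 5.2) to (3.0, 6.7), a distance of √(3.0² + 1.5²) ≈ 3.4.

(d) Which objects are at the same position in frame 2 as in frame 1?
the pink pentagon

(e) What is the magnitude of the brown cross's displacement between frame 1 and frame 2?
0.5

The brown cross moved from (2.0, 5.8) to (1.9, 6.3), a distance of √(0.1² + 0.5²) ≈ 0.5.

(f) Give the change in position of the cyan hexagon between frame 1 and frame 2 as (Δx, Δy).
(0.8, 2.0)

The cyan hexagon was at (1.1, 1.0) in frame 1 and (1.9, 3.0) in frame 2.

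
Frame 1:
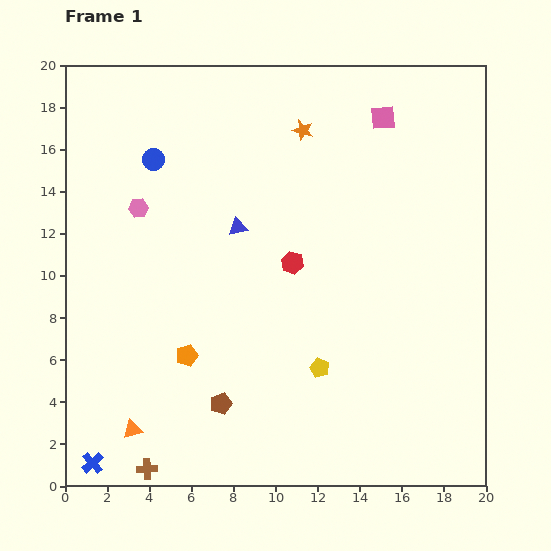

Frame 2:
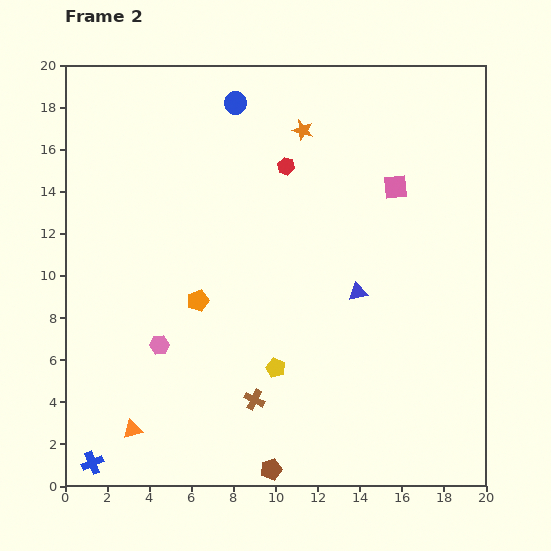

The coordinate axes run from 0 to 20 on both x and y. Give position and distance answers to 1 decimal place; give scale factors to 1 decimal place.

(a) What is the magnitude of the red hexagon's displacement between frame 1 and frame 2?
4.6

The red hexagon moved from (10.8, 10.6) to (10.5, 15.2), a distance of √(0.3² + 4.6²) ≈ 4.6.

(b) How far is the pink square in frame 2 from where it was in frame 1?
3.4

The pink square moved from (15.1, 17.5) to (15.7, 14.2), a distance of √(0.6² + 3.3²) ≈ 3.4.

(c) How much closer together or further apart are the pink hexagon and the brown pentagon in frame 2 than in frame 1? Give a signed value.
-2.2

Distance in frame 1: 10.1. Distance in frame 2: 7.9.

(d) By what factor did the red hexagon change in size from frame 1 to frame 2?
0.8×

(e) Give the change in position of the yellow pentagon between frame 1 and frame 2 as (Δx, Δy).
(-2.1, 0.0)

The yellow pentagon was at (12.1, 5.6) in frame 1 and (10.0, 5.6) in frame 2.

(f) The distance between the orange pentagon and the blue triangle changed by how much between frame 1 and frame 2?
+1.0

Distance in frame 1: 6.6. Distance in frame 2: 7.6.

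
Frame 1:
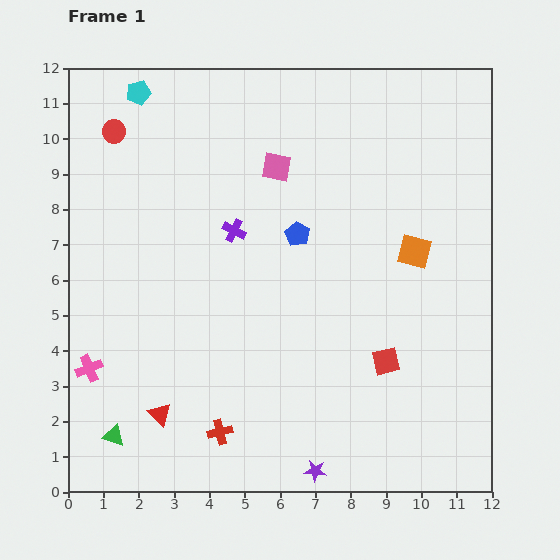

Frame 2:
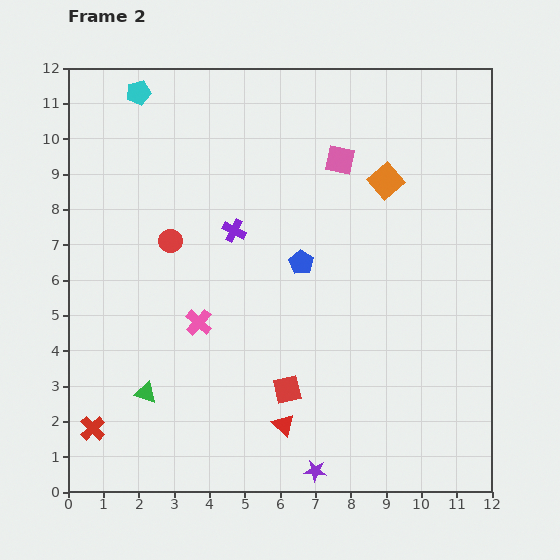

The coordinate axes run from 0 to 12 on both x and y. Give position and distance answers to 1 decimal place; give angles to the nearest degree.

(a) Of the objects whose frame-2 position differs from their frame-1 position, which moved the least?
the blue pentagon

(moved 0.8)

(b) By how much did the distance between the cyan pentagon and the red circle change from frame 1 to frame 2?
+3.0

Distance in frame 1: 1.3. Distance in frame 2: 4.3.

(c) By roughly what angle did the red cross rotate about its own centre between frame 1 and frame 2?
32° counter-clockwise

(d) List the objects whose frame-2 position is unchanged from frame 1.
the purple star, the purple cross, the cyan pentagon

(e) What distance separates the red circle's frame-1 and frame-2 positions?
3.5

The red circle moved from (1.3, 10.2) to (2.9, 7.1), a distance of √(1.6² + 3.1²) ≈ 3.5.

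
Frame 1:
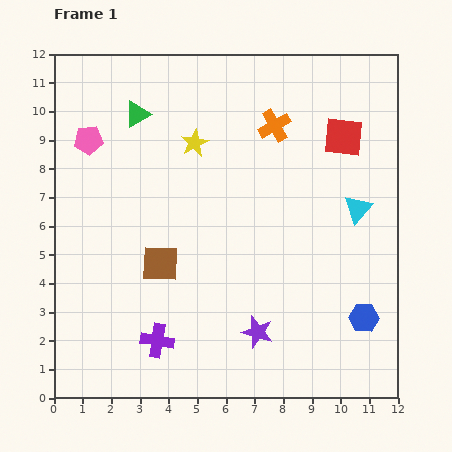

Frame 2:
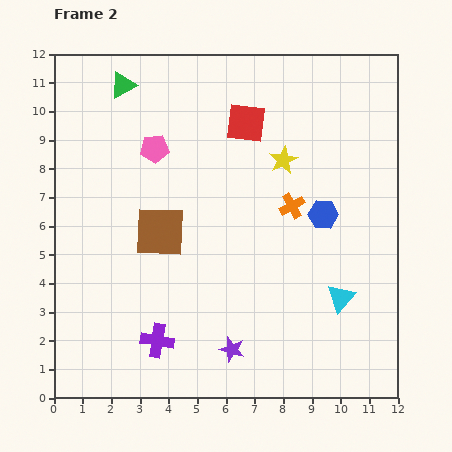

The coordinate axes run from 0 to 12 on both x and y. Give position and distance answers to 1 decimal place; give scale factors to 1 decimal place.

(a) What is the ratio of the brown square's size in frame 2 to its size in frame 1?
1.4×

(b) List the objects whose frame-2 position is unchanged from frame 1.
the purple cross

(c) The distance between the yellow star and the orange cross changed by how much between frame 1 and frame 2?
-1.3

Distance in frame 1: 2.9. Distance in frame 2: 1.6.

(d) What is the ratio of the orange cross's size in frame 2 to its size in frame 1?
0.8×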